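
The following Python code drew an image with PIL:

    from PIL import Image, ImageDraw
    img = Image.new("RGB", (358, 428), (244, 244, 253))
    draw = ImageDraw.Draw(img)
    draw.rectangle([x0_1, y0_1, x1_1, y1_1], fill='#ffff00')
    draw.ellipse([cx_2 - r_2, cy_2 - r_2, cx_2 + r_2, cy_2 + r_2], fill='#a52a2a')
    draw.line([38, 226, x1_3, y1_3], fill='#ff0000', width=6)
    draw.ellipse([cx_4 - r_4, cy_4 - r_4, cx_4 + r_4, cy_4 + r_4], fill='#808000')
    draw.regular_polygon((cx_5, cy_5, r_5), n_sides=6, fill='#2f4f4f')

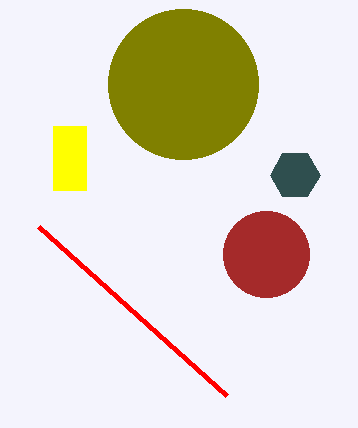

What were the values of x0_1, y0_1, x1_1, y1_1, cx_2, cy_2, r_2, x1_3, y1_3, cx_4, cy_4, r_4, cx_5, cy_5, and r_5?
x0_1 = 53
y0_1 = 126
x1_1 = 86
y1_1 = 190
cx_2 = 266
cy_2 = 254
r_2 = 43
x1_3 = 226
y1_3 = 395
cx_4 = 183
cy_4 = 84
r_4 = 75
cx_5 = 295
cy_5 = 175
r_5 = 25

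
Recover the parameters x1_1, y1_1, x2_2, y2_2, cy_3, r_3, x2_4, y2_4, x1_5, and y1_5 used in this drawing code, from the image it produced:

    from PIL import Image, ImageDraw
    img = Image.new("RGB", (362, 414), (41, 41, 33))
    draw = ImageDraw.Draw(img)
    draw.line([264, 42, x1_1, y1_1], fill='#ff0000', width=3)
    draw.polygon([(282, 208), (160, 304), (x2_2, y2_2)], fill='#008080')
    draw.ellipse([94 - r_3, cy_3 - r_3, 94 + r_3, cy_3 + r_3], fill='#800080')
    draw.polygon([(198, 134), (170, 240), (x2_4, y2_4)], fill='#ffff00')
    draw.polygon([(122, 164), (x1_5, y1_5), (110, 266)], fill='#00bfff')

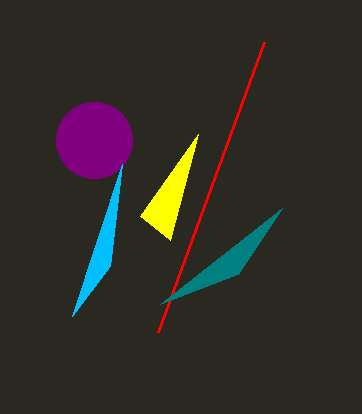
x1_1 = 158, y1_1 = 332, x2_2 = 238, y2_2 = 274, cy_3 = 140, r_3 = 38, x2_4 = 140, y2_4 = 216, x1_5 = 72, y1_5 = 316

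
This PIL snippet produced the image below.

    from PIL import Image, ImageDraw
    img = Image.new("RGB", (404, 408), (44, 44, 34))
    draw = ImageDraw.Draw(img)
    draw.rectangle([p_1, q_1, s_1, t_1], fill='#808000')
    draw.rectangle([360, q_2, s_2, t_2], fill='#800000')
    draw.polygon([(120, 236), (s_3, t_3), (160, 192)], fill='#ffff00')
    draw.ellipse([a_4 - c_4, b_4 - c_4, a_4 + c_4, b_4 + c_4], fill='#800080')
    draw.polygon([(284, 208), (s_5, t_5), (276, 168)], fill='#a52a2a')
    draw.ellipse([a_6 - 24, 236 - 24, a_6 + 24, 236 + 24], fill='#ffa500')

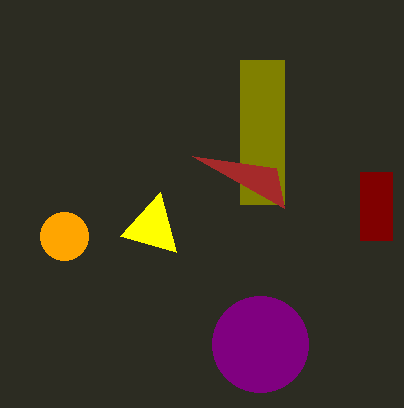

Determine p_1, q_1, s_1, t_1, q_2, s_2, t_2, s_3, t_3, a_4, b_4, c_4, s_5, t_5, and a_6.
p_1 = 240
q_1 = 60
s_1 = 284
t_1 = 204
q_2 = 172
s_2 = 392
t_2 = 240
s_3 = 176
t_3 = 252
a_4 = 260
b_4 = 344
c_4 = 48
s_5 = 192
t_5 = 156
a_6 = 64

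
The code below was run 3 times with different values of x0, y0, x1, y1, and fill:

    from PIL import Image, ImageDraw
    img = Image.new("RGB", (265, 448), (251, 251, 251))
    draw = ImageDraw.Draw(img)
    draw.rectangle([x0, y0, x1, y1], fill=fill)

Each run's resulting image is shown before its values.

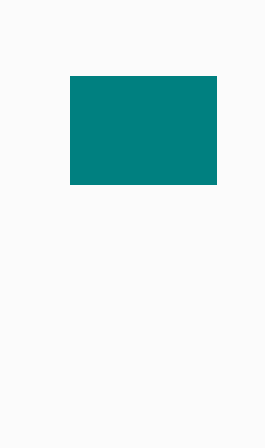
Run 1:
x0 = 70, y0 = 76, x1 = 216, y1 = 184, fill = 'teal'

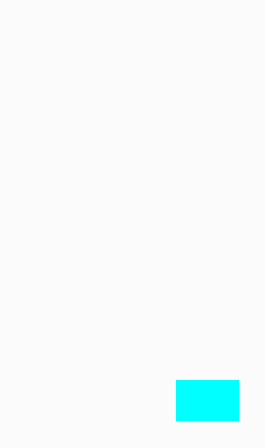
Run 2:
x0 = 176; y0 = 380; x1 = 238; y1 = 420; fill = 'cyan'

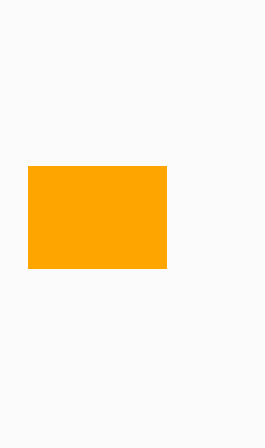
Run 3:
x0 = 28; y0 = 166; x1 = 166; y1 = 268; fill = 'orange'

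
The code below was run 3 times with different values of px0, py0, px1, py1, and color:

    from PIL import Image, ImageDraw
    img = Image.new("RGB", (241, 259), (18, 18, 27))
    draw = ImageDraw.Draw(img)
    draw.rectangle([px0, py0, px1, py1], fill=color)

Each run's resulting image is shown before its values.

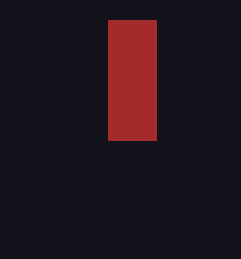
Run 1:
px0 = 108, py0 = 20, px1 = 156, py1 = 140, color = 'brown'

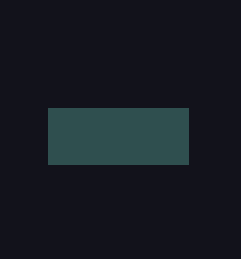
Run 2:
px0 = 48, py0 = 108, px1 = 188, py1 = 164, color = 'darkslategray'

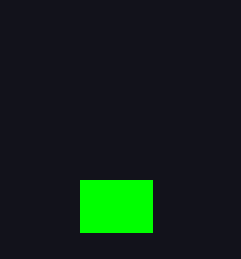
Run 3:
px0 = 80; py0 = 180; px1 = 152; py1 = 232; color = 'lime'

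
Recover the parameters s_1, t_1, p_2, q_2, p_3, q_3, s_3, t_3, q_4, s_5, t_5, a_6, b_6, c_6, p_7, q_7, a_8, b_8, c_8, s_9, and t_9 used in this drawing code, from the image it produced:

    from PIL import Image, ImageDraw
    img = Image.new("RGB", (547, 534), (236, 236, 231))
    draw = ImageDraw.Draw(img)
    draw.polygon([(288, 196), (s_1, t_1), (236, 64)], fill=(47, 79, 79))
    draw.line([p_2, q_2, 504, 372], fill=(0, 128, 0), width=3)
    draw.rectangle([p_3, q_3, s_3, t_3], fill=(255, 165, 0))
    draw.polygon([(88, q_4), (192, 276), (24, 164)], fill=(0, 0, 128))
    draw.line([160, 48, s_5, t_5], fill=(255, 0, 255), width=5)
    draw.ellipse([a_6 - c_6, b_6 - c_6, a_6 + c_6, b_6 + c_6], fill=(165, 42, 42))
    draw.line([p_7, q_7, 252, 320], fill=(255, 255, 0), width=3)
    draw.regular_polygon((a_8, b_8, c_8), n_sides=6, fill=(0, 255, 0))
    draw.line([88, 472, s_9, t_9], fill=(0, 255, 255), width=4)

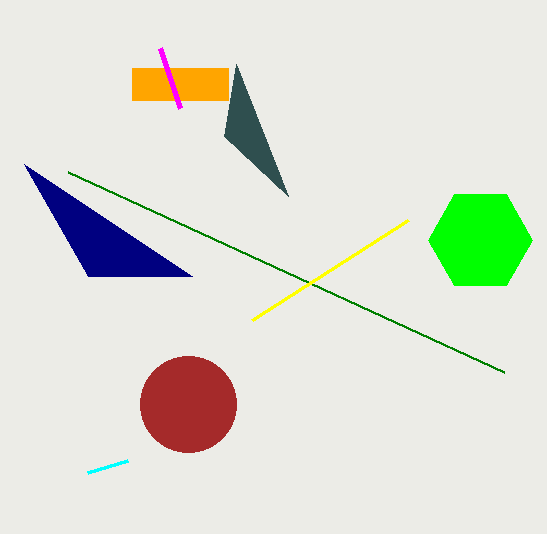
s_1 = 224
t_1 = 136
p_2 = 68
q_2 = 172
p_3 = 132
q_3 = 68
s_3 = 228
t_3 = 100
q_4 = 276
s_5 = 180
t_5 = 108
a_6 = 188
b_6 = 404
c_6 = 48
p_7 = 408
q_7 = 220
a_8 = 480
b_8 = 240
c_8 = 52
s_9 = 128
t_9 = 460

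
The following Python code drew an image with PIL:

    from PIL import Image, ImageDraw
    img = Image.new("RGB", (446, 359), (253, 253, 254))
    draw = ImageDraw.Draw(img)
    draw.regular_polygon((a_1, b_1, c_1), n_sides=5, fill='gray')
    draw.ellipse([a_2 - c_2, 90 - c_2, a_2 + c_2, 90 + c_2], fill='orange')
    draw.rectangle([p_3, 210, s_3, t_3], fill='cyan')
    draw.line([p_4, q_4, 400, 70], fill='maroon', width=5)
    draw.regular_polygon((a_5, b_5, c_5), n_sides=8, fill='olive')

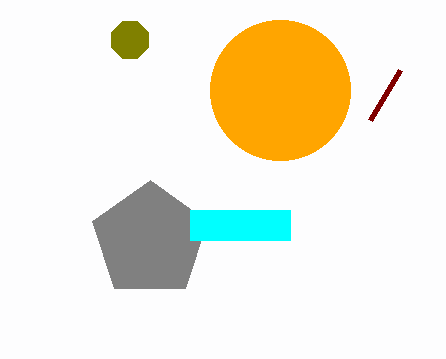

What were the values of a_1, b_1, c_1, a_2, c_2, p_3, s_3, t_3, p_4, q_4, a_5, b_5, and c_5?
a_1 = 150
b_1 = 240
c_1 = 60
a_2 = 280
c_2 = 70
p_3 = 190
s_3 = 290
t_3 = 240
p_4 = 370
q_4 = 120
a_5 = 130
b_5 = 40
c_5 = 20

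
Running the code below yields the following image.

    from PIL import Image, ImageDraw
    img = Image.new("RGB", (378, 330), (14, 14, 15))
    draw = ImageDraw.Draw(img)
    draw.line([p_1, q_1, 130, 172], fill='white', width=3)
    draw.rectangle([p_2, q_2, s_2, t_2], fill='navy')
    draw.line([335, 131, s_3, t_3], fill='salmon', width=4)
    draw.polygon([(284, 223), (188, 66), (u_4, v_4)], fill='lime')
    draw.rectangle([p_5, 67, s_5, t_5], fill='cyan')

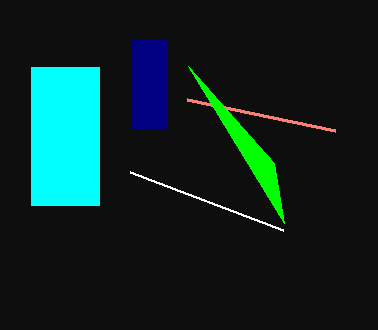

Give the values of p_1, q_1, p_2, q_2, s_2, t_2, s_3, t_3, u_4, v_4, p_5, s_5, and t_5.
p_1 = 283, q_1 = 230, p_2 = 131, q_2 = 39, s_2 = 166, t_2 = 129, s_3 = 187, t_3 = 100, u_4 = 274, v_4 = 163, p_5 = 31, s_5 = 99, t_5 = 205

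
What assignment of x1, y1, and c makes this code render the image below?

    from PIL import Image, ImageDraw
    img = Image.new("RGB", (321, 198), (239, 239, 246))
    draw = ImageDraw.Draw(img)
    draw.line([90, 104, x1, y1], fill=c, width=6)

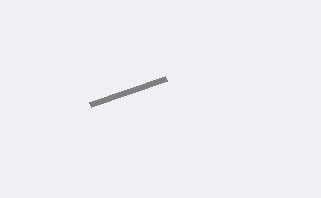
x1 = 166; y1 = 78; c = 'gray'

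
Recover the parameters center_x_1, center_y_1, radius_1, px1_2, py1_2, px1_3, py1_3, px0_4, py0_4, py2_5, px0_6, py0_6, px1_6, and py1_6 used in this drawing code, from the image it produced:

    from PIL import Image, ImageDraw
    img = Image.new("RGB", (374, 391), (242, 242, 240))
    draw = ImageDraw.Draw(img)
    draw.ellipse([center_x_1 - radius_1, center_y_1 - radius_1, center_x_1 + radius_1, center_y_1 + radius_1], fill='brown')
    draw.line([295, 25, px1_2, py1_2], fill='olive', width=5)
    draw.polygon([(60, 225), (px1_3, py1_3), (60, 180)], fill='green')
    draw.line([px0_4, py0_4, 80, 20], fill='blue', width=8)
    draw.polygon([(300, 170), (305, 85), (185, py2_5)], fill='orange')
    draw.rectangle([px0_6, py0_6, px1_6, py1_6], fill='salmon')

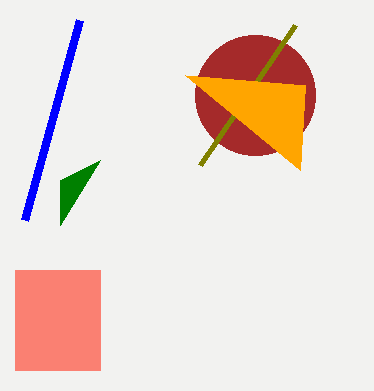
center_x_1 = 255; center_y_1 = 95; radius_1 = 60; px1_2 = 200; py1_2 = 165; px1_3 = 100; py1_3 = 160; px0_4 = 25; py0_4 = 220; py2_5 = 75; px0_6 = 15; py0_6 = 270; px1_6 = 100; py1_6 = 370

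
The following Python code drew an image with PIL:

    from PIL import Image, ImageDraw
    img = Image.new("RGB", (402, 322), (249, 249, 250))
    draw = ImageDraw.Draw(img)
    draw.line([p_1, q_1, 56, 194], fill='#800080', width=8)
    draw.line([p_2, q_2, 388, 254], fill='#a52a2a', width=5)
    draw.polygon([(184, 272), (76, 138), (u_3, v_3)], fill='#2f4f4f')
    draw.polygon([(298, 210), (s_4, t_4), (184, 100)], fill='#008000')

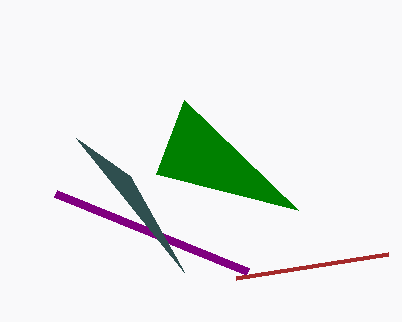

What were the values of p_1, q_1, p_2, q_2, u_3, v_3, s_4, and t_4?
p_1 = 248, q_1 = 272, p_2 = 236, q_2 = 278, u_3 = 130, v_3 = 176, s_4 = 156, t_4 = 174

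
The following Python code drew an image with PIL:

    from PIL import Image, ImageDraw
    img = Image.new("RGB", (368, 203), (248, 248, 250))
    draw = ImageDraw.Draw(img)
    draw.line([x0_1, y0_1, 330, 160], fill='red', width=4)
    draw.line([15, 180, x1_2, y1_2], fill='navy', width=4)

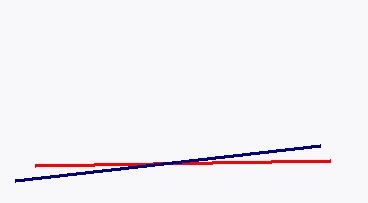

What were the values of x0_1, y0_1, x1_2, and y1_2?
x0_1 = 35, y0_1 = 165, x1_2 = 320, y1_2 = 145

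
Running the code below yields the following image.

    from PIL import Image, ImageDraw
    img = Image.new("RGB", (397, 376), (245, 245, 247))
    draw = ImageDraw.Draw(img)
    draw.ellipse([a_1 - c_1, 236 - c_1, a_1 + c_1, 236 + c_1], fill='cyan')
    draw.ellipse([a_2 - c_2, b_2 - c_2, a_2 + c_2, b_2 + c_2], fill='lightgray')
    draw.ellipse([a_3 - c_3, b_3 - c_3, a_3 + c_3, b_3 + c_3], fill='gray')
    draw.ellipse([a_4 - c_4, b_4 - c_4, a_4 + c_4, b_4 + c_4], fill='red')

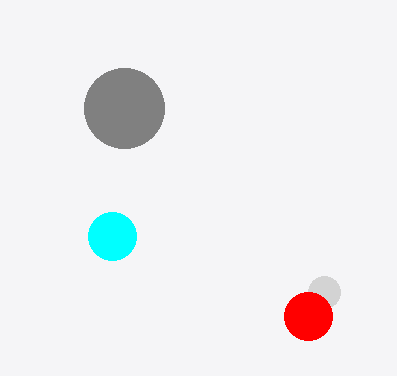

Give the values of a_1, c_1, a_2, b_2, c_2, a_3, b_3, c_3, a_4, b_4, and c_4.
a_1 = 112; c_1 = 24; a_2 = 324; b_2 = 292; c_2 = 16; a_3 = 124; b_3 = 108; c_3 = 40; a_4 = 308; b_4 = 316; c_4 = 24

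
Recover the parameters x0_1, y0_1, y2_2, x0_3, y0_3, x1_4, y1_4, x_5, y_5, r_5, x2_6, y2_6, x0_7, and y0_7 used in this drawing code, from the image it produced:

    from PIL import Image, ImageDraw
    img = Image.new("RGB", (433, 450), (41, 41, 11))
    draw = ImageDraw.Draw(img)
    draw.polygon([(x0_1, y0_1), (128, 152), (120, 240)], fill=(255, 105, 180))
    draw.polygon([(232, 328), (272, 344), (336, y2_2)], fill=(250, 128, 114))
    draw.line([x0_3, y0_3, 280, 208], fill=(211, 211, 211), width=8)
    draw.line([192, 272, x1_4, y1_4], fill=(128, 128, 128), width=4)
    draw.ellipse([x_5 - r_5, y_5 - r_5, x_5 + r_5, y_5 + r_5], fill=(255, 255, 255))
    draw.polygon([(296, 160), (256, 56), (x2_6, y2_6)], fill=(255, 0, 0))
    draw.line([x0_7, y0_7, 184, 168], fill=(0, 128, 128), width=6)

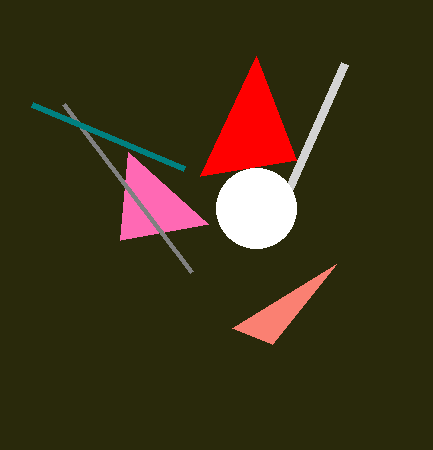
x0_1 = 208
y0_1 = 224
y2_2 = 264
x0_3 = 344
y0_3 = 64
x1_4 = 64
y1_4 = 104
x_5 = 256
y_5 = 208
r_5 = 40
x2_6 = 200
y2_6 = 176
x0_7 = 32
y0_7 = 104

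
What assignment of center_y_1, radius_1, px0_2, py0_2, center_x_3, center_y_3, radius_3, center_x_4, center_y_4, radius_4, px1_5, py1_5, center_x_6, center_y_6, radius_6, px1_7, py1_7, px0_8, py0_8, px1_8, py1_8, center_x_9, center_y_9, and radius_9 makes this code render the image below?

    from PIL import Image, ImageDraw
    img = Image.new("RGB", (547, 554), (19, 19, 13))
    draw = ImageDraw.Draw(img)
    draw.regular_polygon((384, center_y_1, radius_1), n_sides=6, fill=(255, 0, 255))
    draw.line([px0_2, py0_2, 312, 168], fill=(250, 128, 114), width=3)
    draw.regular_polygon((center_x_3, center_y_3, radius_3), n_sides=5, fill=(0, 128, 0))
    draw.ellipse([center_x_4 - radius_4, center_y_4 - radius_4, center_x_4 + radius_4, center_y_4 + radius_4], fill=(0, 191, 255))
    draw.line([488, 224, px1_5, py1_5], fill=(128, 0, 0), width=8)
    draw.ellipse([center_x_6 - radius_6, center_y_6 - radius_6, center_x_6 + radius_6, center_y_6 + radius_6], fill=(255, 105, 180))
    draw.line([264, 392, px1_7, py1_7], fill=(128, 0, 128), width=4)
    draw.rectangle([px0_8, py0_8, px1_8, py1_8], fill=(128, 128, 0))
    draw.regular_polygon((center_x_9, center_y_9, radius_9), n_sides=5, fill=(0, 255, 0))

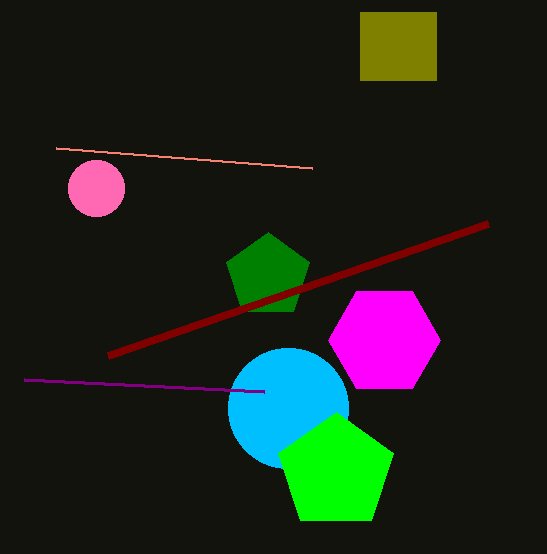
center_y_1 = 340, radius_1 = 56, px0_2 = 56, py0_2 = 148, center_x_3 = 268, center_y_3 = 276, radius_3 = 44, center_x_4 = 288, center_y_4 = 408, radius_4 = 60, px1_5 = 108, py1_5 = 356, center_x_6 = 96, center_y_6 = 188, radius_6 = 28, px1_7 = 24, py1_7 = 380, px0_8 = 360, py0_8 = 12, px1_8 = 436, py1_8 = 80, center_x_9 = 336, center_y_9 = 472, radius_9 = 60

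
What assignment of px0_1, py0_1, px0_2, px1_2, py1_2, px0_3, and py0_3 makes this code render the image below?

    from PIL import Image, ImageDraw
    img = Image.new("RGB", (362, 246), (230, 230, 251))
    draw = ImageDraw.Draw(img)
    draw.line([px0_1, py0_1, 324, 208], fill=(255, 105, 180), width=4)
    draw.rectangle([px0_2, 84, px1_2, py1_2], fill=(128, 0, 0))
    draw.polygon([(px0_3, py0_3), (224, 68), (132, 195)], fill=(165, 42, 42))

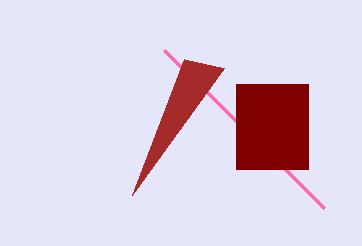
px0_1 = 164; py0_1 = 50; px0_2 = 236; px1_2 = 308; py1_2 = 169; px0_3 = 184; py0_3 = 59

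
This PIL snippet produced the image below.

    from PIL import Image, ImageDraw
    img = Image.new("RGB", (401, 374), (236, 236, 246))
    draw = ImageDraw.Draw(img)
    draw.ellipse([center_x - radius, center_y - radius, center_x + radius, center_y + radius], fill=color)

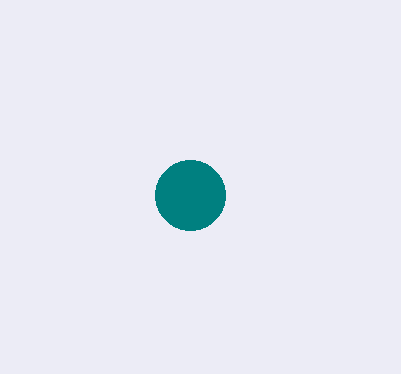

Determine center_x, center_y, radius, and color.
center_x = 190; center_y = 195; radius = 35; color = 'teal'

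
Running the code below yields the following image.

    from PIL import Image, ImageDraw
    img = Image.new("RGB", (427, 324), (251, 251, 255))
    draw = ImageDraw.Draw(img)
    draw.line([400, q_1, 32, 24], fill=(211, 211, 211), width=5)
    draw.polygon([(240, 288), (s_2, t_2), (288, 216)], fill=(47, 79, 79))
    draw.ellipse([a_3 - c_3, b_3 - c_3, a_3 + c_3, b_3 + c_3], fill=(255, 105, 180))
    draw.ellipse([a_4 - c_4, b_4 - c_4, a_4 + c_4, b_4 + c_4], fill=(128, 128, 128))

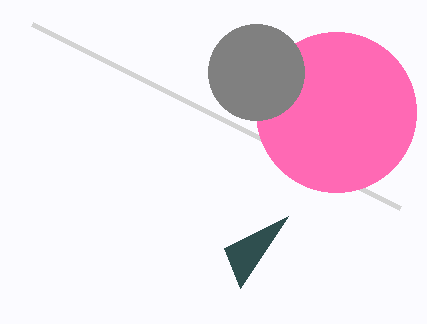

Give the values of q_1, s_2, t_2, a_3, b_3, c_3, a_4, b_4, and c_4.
q_1 = 208; s_2 = 224; t_2 = 248; a_3 = 336; b_3 = 112; c_3 = 80; a_4 = 256; b_4 = 72; c_4 = 48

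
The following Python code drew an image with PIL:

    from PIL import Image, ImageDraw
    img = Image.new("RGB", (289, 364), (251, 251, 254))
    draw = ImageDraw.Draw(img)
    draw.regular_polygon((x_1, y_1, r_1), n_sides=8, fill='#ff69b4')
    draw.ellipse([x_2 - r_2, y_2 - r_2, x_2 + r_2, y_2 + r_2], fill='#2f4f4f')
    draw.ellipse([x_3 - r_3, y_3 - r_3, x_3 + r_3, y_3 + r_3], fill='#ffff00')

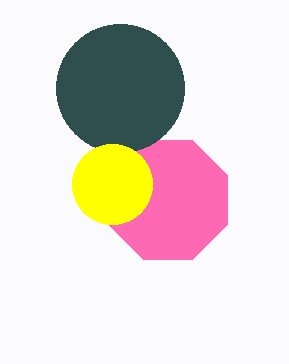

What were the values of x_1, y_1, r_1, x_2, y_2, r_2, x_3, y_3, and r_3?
x_1 = 168
y_1 = 200
r_1 = 64
x_2 = 120
y_2 = 88
r_2 = 64
x_3 = 112
y_3 = 184
r_3 = 40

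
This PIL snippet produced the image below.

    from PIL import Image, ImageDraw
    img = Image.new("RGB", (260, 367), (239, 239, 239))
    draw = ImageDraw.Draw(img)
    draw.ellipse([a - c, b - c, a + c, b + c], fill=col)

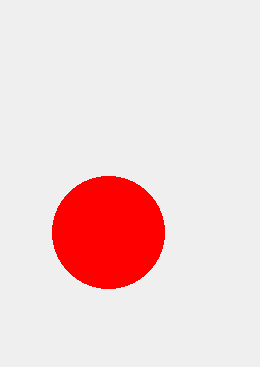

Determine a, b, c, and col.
a = 108
b = 232
c = 56
col = 'red'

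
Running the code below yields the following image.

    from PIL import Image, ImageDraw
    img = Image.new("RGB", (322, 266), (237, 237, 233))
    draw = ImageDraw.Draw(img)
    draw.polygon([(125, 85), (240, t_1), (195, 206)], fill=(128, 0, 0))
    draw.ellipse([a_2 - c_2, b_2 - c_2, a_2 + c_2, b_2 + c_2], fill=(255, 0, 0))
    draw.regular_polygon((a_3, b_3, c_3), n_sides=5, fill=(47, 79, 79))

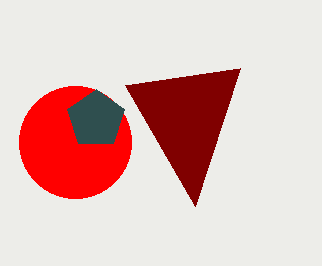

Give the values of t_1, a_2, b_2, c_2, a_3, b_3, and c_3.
t_1 = 68
a_2 = 75
b_2 = 142
c_2 = 56
a_3 = 96
b_3 = 119
c_3 = 30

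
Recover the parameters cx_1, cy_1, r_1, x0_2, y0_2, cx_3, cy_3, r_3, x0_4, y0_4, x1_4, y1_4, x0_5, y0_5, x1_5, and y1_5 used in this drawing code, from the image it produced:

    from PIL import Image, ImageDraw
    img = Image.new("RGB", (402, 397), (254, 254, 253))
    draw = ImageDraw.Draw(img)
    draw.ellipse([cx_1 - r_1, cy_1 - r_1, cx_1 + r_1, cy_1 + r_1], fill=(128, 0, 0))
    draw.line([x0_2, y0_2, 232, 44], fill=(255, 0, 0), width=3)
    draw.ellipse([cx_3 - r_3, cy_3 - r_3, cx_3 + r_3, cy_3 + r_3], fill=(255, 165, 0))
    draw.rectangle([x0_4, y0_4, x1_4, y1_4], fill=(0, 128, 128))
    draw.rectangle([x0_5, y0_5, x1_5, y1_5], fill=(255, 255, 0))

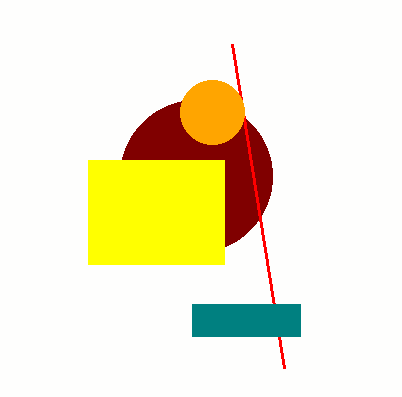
cx_1 = 196, cy_1 = 176, r_1 = 76, x0_2 = 284, y0_2 = 368, cx_3 = 212, cy_3 = 112, r_3 = 32, x0_4 = 192, y0_4 = 304, x1_4 = 300, y1_4 = 336, x0_5 = 88, y0_5 = 160, x1_5 = 224, y1_5 = 264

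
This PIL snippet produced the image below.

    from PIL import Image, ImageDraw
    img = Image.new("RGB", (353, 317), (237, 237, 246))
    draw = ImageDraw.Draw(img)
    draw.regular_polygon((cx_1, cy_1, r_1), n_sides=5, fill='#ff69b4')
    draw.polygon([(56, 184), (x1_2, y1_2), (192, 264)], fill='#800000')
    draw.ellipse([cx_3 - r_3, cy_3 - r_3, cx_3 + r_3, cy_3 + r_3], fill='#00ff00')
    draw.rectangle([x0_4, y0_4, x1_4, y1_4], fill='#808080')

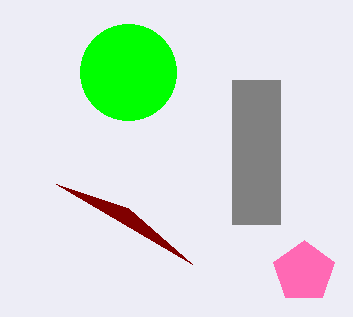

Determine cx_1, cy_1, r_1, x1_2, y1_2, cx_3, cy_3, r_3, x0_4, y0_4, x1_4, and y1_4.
cx_1 = 304, cy_1 = 272, r_1 = 32, x1_2 = 128, y1_2 = 208, cx_3 = 128, cy_3 = 72, r_3 = 48, x0_4 = 232, y0_4 = 80, x1_4 = 280, y1_4 = 224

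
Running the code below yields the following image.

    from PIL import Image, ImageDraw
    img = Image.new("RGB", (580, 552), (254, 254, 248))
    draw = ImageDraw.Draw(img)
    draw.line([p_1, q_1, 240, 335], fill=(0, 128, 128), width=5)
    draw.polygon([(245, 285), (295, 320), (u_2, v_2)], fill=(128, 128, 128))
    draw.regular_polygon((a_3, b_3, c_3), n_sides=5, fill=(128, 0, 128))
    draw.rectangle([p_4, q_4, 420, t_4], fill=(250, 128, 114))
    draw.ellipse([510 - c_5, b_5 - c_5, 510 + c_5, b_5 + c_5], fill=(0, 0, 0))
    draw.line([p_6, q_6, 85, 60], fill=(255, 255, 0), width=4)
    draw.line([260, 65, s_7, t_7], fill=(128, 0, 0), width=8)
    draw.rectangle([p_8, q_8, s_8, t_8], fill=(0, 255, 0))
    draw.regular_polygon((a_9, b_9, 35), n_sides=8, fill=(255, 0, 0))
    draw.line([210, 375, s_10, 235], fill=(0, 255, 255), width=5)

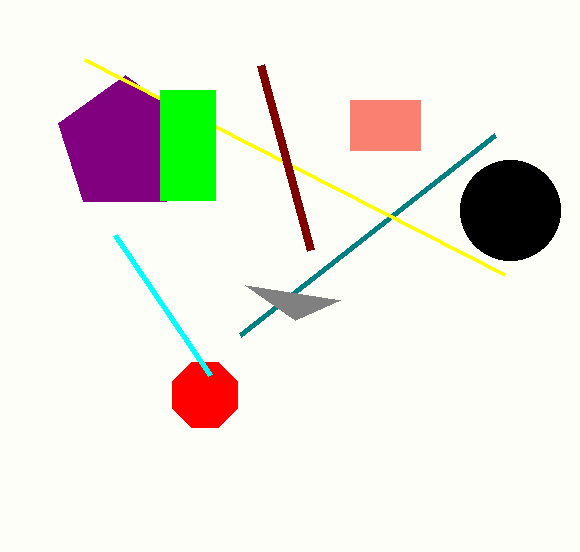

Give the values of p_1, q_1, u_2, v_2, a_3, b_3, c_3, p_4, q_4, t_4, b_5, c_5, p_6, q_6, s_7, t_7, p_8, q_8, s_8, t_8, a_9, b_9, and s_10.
p_1 = 495; q_1 = 135; u_2 = 340; v_2 = 300; a_3 = 125; b_3 = 145; c_3 = 70; p_4 = 350; q_4 = 100; t_4 = 150; b_5 = 210; c_5 = 50; p_6 = 505; q_6 = 275; s_7 = 310; t_7 = 250; p_8 = 160; q_8 = 90; s_8 = 215; t_8 = 200; a_9 = 205; b_9 = 395; s_10 = 115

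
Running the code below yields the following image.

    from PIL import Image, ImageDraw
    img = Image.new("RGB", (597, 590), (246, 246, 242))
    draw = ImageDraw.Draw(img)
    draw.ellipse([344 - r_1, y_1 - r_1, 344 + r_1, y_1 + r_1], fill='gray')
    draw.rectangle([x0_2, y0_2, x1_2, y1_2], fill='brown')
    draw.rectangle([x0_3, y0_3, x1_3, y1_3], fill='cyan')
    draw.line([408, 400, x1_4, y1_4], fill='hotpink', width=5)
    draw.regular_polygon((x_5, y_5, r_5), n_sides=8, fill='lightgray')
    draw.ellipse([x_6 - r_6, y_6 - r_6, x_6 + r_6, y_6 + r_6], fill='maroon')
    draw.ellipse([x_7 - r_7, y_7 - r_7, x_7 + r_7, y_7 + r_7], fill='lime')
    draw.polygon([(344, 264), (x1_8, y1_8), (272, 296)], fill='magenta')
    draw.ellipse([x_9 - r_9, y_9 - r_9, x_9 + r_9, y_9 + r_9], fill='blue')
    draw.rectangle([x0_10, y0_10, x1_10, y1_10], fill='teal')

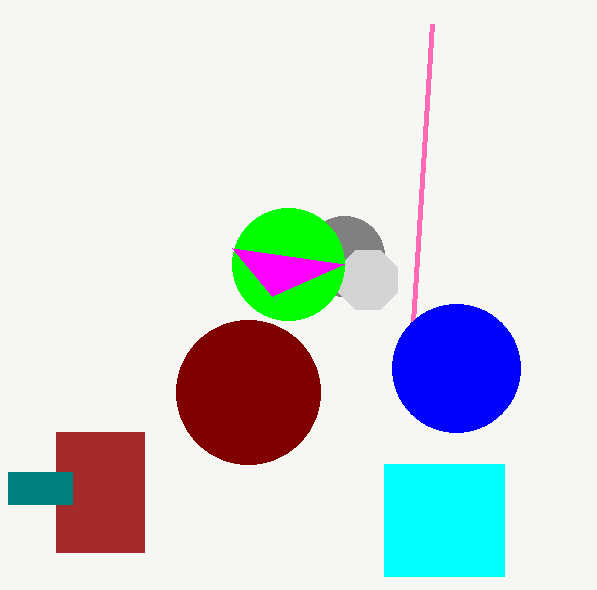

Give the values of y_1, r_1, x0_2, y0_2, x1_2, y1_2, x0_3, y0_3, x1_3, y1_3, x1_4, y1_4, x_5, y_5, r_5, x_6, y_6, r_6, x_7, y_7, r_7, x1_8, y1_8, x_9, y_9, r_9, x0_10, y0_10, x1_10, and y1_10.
y_1 = 256
r_1 = 40
x0_2 = 56
y0_2 = 432
x1_2 = 144
y1_2 = 552
x0_3 = 384
y0_3 = 464
x1_3 = 504
y1_3 = 576
x1_4 = 432
y1_4 = 24
x_5 = 368
y_5 = 280
r_5 = 32
x_6 = 248
y_6 = 392
r_6 = 72
x_7 = 288
y_7 = 264
r_7 = 56
x1_8 = 232
y1_8 = 248
x_9 = 456
y_9 = 368
r_9 = 64
x0_10 = 8
y0_10 = 472
x1_10 = 72
y1_10 = 504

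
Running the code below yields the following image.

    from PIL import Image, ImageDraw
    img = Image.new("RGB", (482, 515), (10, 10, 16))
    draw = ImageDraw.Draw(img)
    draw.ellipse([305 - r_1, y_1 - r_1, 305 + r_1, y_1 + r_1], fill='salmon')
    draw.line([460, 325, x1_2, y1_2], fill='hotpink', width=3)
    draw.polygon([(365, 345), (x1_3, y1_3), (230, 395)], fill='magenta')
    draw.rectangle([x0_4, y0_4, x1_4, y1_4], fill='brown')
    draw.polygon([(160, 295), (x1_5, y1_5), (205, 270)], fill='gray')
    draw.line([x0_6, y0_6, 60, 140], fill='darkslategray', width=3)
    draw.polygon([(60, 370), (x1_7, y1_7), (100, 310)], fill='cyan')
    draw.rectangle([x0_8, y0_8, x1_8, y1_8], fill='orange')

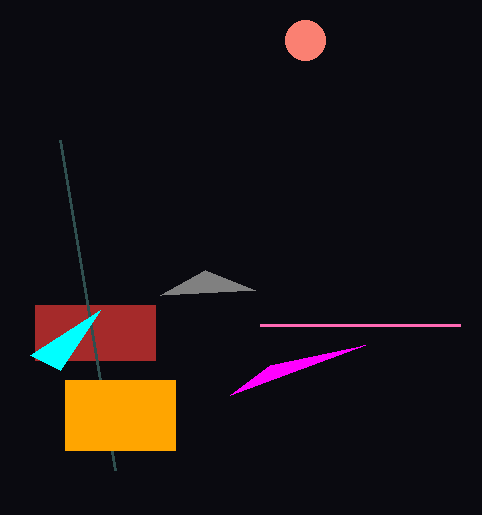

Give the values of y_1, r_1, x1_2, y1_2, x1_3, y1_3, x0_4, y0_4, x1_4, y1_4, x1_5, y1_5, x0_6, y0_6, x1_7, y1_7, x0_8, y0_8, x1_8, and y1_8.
y_1 = 40
r_1 = 20
x1_2 = 260
y1_2 = 325
x1_3 = 270
y1_3 = 365
x0_4 = 35
y0_4 = 305
x1_4 = 155
y1_4 = 360
x1_5 = 255
y1_5 = 290
x0_6 = 115
y0_6 = 470
x1_7 = 30
y1_7 = 355
x0_8 = 65
y0_8 = 380
x1_8 = 175
y1_8 = 450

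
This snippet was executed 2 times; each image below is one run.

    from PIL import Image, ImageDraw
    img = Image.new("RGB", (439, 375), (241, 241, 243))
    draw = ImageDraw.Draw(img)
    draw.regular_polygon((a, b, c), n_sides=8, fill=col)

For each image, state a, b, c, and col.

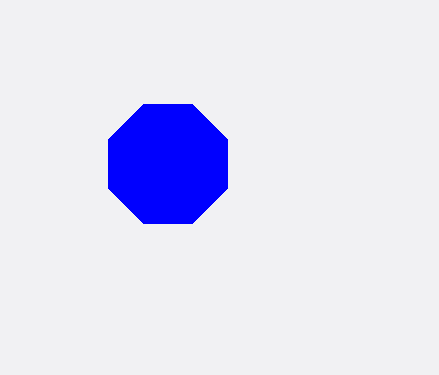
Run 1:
a = 168, b = 164, c = 64, col = 'blue'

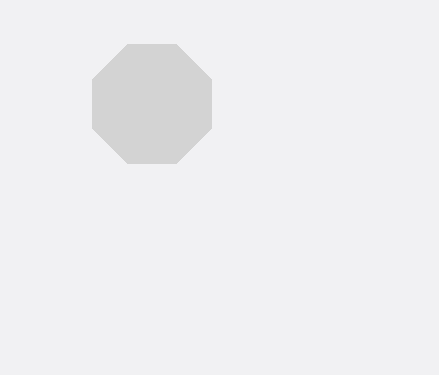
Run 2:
a = 152
b = 104
c = 64
col = 'lightgray'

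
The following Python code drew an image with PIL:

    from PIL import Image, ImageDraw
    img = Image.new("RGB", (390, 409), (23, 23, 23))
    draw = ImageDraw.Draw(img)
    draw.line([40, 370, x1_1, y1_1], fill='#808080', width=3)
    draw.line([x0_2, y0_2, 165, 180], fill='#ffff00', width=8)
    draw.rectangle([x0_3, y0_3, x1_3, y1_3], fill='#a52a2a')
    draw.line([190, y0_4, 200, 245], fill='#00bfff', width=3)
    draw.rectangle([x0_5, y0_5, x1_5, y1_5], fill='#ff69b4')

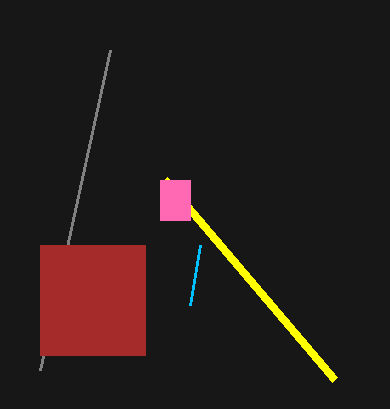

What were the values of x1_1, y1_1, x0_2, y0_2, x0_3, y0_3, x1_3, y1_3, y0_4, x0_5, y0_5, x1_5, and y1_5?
x1_1 = 110; y1_1 = 50; x0_2 = 335; y0_2 = 380; x0_3 = 40; y0_3 = 245; x1_3 = 145; y1_3 = 355; y0_4 = 305; x0_5 = 160; y0_5 = 180; x1_5 = 190; y1_5 = 220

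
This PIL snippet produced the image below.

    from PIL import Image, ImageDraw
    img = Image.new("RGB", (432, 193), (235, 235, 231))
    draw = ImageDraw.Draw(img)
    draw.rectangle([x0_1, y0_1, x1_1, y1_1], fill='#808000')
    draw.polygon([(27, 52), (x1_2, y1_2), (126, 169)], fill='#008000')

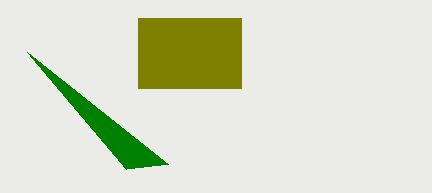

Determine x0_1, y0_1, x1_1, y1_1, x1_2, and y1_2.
x0_1 = 138
y0_1 = 18
x1_1 = 241
y1_1 = 88
x1_2 = 168
y1_2 = 164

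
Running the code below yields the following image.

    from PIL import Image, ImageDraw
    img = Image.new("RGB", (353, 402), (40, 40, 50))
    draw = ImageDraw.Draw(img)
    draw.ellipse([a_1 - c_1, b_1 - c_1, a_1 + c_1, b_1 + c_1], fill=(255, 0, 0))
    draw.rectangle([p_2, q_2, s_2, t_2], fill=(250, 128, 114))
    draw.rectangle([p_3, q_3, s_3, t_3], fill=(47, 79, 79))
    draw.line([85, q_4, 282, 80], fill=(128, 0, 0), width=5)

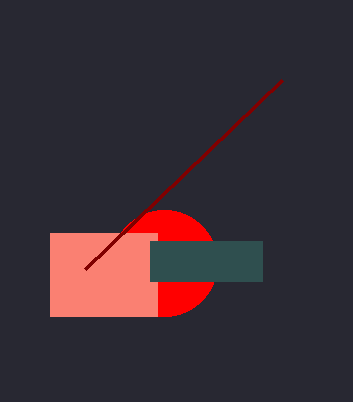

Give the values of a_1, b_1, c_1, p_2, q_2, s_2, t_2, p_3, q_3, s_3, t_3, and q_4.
a_1 = 164, b_1 = 263, c_1 = 53, p_2 = 50, q_2 = 233, s_2 = 157, t_2 = 316, p_3 = 150, q_3 = 241, s_3 = 262, t_3 = 281, q_4 = 269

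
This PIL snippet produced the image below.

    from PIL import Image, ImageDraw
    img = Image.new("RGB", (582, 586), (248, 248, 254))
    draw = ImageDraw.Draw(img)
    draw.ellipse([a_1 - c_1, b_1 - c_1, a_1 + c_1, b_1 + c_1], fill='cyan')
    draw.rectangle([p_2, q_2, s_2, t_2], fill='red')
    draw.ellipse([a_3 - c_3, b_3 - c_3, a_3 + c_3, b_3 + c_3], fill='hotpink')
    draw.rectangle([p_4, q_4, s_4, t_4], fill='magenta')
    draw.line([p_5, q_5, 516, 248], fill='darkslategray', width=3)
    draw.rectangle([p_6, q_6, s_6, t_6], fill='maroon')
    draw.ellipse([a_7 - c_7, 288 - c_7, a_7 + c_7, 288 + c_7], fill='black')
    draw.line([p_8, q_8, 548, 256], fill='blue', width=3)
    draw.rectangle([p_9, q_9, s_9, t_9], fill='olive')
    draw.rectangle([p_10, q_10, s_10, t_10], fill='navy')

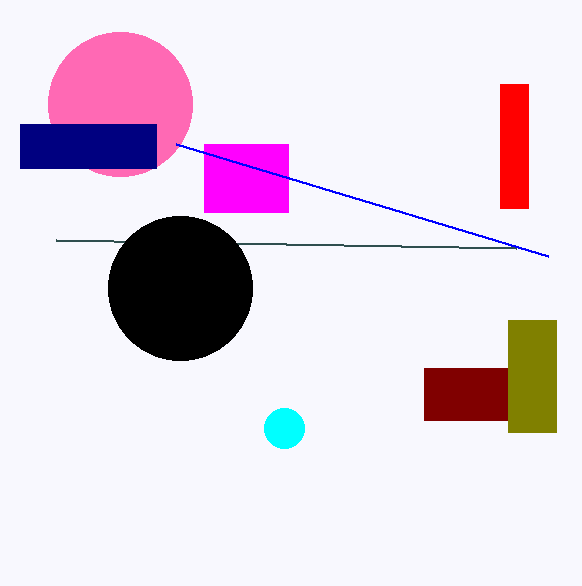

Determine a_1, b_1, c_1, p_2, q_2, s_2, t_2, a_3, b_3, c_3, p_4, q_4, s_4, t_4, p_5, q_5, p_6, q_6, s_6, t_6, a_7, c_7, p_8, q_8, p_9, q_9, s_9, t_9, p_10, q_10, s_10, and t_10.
a_1 = 284; b_1 = 428; c_1 = 20; p_2 = 500; q_2 = 84; s_2 = 528; t_2 = 208; a_3 = 120; b_3 = 104; c_3 = 72; p_4 = 204; q_4 = 144; s_4 = 288; t_4 = 212; p_5 = 56; q_5 = 240; p_6 = 424; q_6 = 368; s_6 = 508; t_6 = 420; a_7 = 180; c_7 = 72; p_8 = 176; q_8 = 144; p_9 = 508; q_9 = 320; s_9 = 556; t_9 = 432; p_10 = 20; q_10 = 124; s_10 = 156; t_10 = 168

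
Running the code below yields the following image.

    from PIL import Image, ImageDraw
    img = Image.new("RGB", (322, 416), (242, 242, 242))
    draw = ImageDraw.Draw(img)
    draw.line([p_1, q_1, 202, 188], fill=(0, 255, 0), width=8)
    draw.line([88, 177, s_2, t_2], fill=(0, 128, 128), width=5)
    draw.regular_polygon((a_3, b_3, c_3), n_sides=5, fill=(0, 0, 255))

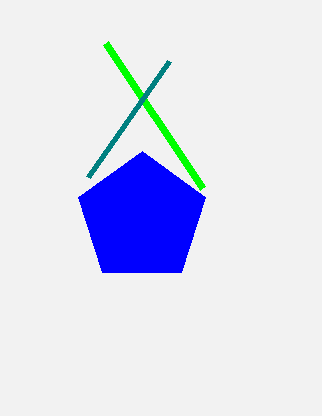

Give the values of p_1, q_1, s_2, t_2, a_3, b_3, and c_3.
p_1 = 105, q_1 = 43, s_2 = 169, t_2 = 61, a_3 = 142, b_3 = 218, c_3 = 67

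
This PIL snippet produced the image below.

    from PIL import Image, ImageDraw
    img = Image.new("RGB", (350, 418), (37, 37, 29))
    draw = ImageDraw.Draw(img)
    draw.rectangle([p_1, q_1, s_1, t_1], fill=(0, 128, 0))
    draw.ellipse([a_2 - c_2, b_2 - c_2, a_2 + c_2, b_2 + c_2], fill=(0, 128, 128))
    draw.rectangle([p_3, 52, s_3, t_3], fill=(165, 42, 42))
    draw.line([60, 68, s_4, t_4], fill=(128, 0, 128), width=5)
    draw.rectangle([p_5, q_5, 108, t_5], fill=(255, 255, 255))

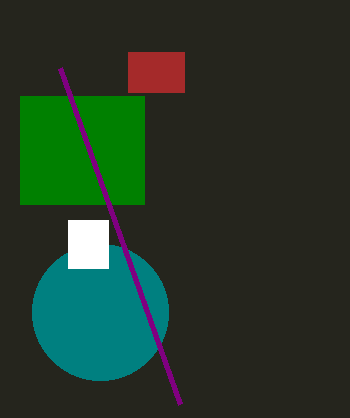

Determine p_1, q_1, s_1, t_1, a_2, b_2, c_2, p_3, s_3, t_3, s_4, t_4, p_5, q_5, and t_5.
p_1 = 20; q_1 = 96; s_1 = 144; t_1 = 204; a_2 = 100; b_2 = 312; c_2 = 68; p_3 = 128; s_3 = 184; t_3 = 92; s_4 = 180; t_4 = 404; p_5 = 68; q_5 = 220; t_5 = 268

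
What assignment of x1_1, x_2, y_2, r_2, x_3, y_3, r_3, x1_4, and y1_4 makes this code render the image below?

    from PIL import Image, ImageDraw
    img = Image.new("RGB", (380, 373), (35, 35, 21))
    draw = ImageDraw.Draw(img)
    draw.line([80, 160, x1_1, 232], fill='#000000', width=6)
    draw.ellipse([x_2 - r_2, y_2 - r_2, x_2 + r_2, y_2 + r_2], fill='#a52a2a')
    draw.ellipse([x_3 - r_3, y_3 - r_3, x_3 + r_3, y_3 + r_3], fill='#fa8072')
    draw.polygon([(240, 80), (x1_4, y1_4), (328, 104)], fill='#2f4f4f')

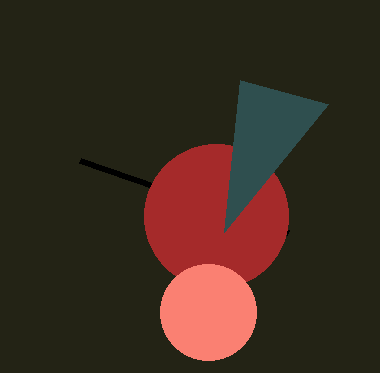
x1_1 = 288; x_2 = 216; y_2 = 216; r_2 = 72; x_3 = 208; y_3 = 312; r_3 = 48; x1_4 = 224; y1_4 = 232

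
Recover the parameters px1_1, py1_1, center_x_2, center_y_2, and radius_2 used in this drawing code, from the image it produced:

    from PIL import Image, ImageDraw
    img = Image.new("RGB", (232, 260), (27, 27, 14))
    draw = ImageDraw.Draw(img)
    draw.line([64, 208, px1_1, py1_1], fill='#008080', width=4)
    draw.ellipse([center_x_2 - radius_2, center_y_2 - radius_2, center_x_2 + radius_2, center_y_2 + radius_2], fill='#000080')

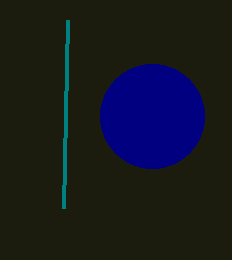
px1_1 = 68, py1_1 = 20, center_x_2 = 152, center_y_2 = 116, radius_2 = 52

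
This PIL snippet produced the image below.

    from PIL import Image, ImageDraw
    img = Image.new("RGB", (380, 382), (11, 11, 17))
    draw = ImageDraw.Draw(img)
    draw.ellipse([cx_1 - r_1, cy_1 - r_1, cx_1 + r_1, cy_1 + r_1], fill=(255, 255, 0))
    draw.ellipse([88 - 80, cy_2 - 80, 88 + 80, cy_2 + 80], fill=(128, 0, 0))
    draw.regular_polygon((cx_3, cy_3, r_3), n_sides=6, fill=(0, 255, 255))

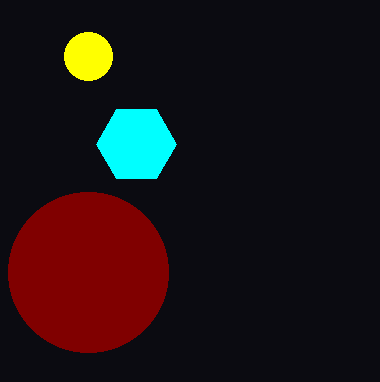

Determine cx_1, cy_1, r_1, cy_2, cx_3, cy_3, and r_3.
cx_1 = 88, cy_1 = 56, r_1 = 24, cy_2 = 272, cx_3 = 136, cy_3 = 144, r_3 = 40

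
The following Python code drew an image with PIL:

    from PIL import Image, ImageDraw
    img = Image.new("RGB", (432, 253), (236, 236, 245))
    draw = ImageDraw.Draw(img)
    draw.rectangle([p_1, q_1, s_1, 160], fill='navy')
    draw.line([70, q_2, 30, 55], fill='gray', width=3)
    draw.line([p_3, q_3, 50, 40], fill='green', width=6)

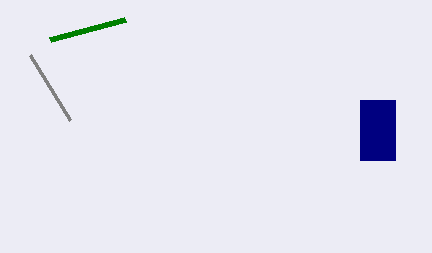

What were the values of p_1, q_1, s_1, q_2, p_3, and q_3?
p_1 = 360
q_1 = 100
s_1 = 395
q_2 = 120
p_3 = 125
q_3 = 20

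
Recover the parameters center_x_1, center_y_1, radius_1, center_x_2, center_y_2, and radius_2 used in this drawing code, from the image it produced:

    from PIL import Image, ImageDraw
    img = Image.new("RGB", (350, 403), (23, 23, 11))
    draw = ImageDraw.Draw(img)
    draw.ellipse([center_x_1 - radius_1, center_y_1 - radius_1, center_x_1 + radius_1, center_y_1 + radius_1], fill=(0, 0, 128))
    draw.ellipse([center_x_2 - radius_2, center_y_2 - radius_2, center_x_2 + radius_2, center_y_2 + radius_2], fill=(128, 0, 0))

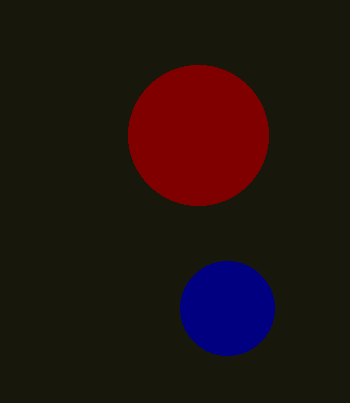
center_x_1 = 227
center_y_1 = 308
radius_1 = 47
center_x_2 = 198
center_y_2 = 135
radius_2 = 70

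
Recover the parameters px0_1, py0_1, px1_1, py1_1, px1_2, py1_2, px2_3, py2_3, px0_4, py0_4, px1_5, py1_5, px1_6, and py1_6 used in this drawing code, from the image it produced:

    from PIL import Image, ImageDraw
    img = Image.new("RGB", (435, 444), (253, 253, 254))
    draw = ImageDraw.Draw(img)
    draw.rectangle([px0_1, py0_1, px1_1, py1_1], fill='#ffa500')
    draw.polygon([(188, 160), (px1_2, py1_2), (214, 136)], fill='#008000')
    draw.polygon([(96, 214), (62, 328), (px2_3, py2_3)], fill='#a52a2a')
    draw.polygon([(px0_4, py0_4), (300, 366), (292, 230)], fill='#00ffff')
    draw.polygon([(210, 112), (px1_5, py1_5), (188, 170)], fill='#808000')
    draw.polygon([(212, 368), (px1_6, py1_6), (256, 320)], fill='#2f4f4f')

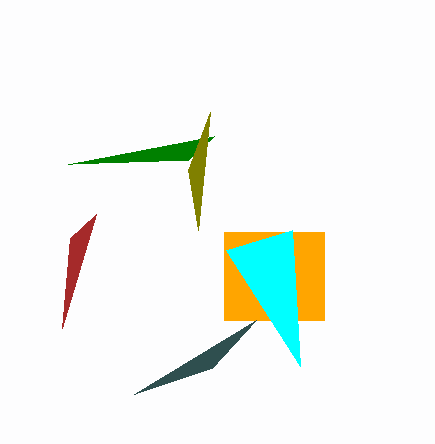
px0_1 = 224; py0_1 = 232; px1_1 = 324; py1_1 = 320; px1_2 = 68; py1_2 = 164; px2_3 = 70; py2_3 = 238; px0_4 = 226; py0_4 = 250; px1_5 = 198; py1_5 = 230; px1_6 = 134; py1_6 = 394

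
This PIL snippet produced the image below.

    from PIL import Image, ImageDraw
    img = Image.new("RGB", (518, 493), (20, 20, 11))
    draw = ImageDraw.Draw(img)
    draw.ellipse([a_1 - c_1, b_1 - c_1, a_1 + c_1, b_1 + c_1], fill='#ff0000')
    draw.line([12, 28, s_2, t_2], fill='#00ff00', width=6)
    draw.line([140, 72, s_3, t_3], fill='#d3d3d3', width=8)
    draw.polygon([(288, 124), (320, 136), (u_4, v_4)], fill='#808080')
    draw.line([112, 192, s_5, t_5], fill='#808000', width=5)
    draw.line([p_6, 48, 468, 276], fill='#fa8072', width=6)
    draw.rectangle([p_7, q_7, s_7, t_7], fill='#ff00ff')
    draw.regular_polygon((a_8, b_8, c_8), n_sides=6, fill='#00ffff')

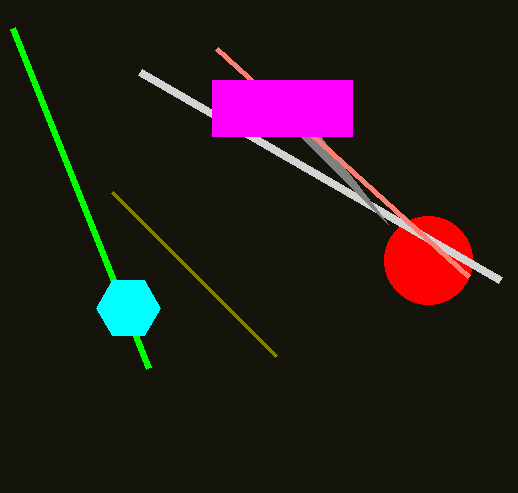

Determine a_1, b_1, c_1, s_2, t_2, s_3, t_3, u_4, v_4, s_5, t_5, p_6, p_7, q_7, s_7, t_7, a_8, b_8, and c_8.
a_1 = 428
b_1 = 260
c_1 = 44
s_2 = 148
t_2 = 368
s_3 = 500
t_3 = 280
u_4 = 388
v_4 = 224
s_5 = 276
t_5 = 356
p_6 = 216
p_7 = 212
q_7 = 80
s_7 = 352
t_7 = 136
a_8 = 128
b_8 = 308
c_8 = 32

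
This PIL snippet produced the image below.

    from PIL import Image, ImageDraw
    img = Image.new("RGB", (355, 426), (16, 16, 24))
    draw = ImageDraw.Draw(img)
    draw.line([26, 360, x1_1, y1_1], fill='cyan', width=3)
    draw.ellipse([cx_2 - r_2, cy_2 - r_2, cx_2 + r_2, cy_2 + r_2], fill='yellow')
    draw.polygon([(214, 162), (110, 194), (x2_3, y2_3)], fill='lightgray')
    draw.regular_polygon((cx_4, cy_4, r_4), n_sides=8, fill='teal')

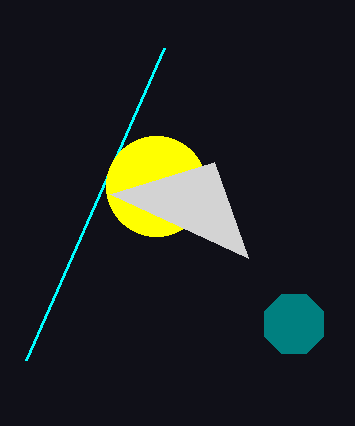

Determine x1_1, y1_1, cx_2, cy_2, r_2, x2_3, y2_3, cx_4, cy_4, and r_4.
x1_1 = 164
y1_1 = 48
cx_2 = 156
cy_2 = 186
r_2 = 50
x2_3 = 248
y2_3 = 258
cx_4 = 294
cy_4 = 324
r_4 = 32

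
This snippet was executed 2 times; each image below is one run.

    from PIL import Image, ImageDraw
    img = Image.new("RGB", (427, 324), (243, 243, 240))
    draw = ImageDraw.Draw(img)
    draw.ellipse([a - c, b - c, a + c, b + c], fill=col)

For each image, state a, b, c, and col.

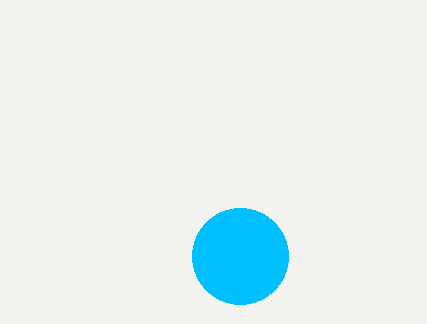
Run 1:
a = 240
b = 256
c = 48
col = 'deepskyblue'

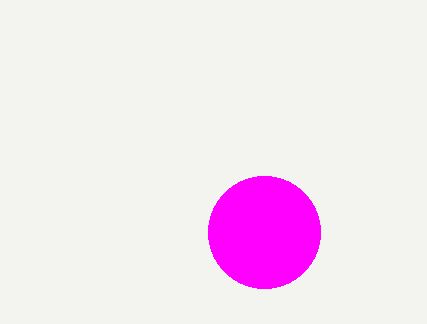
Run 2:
a = 264
b = 232
c = 56
col = 'magenta'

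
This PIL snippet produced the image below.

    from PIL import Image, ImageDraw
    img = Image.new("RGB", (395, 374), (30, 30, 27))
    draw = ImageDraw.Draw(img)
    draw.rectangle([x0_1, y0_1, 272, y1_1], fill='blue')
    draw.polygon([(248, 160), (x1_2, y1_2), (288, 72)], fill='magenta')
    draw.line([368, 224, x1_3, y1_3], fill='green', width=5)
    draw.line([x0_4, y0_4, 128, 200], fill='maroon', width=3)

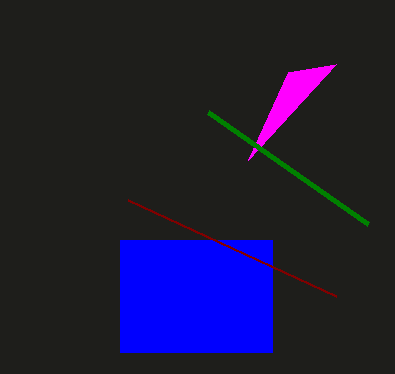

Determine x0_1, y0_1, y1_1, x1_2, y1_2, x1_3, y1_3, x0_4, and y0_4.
x0_1 = 120, y0_1 = 240, y1_1 = 352, x1_2 = 336, y1_2 = 64, x1_3 = 208, y1_3 = 112, x0_4 = 336, y0_4 = 296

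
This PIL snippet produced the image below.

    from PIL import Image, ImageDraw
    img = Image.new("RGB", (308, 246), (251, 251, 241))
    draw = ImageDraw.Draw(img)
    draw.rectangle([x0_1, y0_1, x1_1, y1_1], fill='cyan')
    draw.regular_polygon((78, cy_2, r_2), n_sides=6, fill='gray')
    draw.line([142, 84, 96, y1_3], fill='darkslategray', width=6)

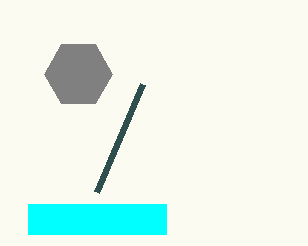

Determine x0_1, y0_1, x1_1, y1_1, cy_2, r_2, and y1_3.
x0_1 = 28
y0_1 = 204
x1_1 = 166
y1_1 = 234
cy_2 = 74
r_2 = 34
y1_3 = 192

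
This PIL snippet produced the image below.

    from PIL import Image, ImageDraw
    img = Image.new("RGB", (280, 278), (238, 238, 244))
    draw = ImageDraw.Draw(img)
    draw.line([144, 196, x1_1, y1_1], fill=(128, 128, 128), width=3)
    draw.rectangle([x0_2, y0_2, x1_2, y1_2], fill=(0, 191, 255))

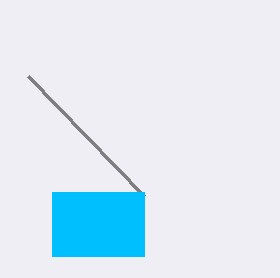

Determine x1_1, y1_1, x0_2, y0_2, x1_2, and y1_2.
x1_1 = 28; y1_1 = 76; x0_2 = 52; y0_2 = 192; x1_2 = 144; y1_2 = 256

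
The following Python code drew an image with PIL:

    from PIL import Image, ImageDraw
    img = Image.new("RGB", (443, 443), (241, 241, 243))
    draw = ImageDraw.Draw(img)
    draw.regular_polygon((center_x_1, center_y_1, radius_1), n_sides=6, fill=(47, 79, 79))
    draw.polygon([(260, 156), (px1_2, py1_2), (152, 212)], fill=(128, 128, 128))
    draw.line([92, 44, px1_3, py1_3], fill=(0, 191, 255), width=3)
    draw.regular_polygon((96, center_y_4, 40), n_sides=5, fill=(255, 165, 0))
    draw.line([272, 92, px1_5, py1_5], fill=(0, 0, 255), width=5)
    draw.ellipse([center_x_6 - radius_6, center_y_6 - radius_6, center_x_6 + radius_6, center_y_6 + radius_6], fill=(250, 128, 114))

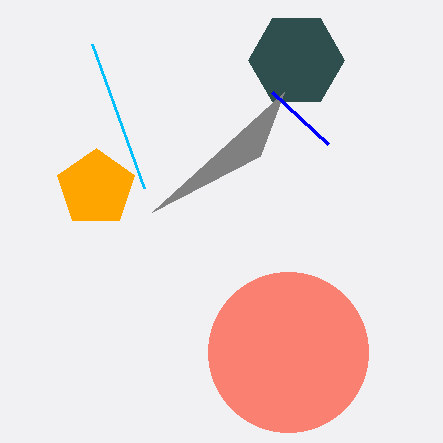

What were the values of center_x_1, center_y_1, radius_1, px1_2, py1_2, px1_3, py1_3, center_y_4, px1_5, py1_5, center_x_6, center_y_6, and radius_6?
center_x_1 = 296, center_y_1 = 60, radius_1 = 48, px1_2 = 284, py1_2 = 92, px1_3 = 144, py1_3 = 188, center_y_4 = 188, px1_5 = 328, py1_5 = 144, center_x_6 = 288, center_y_6 = 352, radius_6 = 80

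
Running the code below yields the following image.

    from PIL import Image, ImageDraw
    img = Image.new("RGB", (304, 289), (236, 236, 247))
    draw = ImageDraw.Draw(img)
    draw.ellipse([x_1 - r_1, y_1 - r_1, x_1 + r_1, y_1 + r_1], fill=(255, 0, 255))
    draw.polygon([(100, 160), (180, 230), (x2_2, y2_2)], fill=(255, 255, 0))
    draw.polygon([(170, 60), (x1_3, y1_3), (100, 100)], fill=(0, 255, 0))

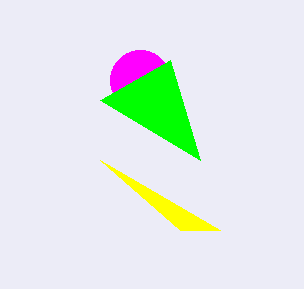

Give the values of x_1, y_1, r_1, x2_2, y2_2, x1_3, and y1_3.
x_1 = 140
y_1 = 80
r_1 = 30
x2_2 = 220
y2_2 = 230
x1_3 = 200
y1_3 = 160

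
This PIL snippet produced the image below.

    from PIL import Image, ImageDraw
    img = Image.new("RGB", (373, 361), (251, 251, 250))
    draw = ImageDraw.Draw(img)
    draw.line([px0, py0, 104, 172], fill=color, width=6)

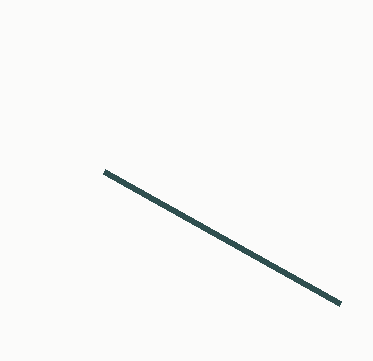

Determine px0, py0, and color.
px0 = 340
py0 = 304
color = 'darkslategray'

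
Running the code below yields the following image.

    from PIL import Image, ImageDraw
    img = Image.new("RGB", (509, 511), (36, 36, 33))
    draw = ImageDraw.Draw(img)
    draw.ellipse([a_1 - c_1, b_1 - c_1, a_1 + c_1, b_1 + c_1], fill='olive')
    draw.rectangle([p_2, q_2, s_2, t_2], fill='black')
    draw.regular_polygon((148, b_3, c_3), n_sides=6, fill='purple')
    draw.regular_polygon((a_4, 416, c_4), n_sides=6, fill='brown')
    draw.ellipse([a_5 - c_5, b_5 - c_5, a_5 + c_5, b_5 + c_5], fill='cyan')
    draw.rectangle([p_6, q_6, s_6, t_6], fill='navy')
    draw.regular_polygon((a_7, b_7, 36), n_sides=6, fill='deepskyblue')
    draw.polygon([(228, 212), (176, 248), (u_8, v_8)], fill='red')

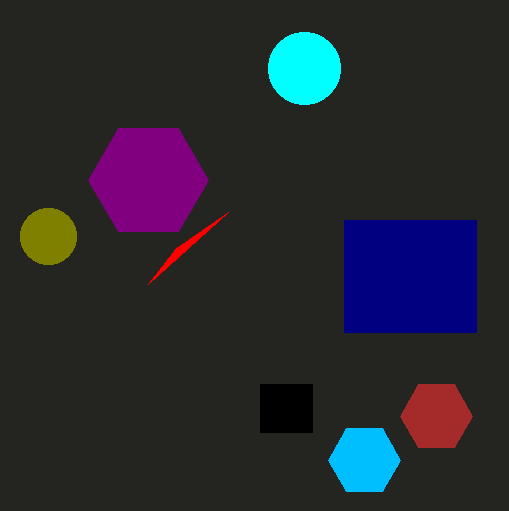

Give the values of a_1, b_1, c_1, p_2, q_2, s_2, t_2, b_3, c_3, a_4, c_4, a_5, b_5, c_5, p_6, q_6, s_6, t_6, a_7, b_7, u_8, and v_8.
a_1 = 48; b_1 = 236; c_1 = 28; p_2 = 260; q_2 = 384; s_2 = 312; t_2 = 432; b_3 = 180; c_3 = 60; a_4 = 436; c_4 = 36; a_5 = 304; b_5 = 68; c_5 = 36; p_6 = 344; q_6 = 220; s_6 = 476; t_6 = 332; a_7 = 364; b_7 = 460; u_8 = 148; v_8 = 284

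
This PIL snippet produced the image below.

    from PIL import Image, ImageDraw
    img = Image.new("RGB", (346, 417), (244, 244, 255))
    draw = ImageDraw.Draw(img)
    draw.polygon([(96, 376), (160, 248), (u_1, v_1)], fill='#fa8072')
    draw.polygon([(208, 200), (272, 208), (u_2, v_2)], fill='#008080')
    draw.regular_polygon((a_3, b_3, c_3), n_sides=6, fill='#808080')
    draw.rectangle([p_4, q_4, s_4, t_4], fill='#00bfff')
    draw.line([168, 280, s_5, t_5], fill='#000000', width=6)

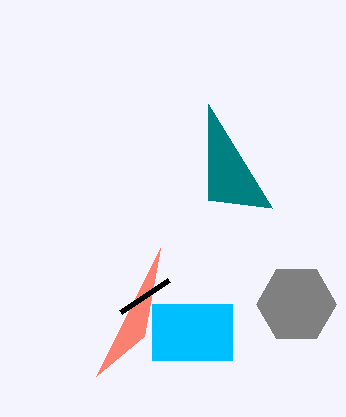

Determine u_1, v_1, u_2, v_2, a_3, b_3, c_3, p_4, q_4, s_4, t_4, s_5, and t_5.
u_1 = 144, v_1 = 336, u_2 = 208, v_2 = 104, a_3 = 296, b_3 = 304, c_3 = 40, p_4 = 152, q_4 = 304, s_4 = 232, t_4 = 360, s_5 = 120, t_5 = 312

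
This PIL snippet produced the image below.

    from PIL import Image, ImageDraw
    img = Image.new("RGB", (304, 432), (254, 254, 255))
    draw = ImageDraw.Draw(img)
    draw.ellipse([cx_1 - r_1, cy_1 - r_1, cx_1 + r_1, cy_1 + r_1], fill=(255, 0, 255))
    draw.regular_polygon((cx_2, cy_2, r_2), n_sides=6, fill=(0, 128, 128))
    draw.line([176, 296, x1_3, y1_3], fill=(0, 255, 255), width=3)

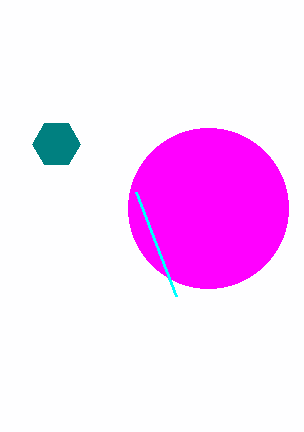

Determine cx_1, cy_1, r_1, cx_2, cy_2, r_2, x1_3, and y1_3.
cx_1 = 208, cy_1 = 208, r_1 = 80, cx_2 = 56, cy_2 = 144, r_2 = 24, x1_3 = 136, y1_3 = 192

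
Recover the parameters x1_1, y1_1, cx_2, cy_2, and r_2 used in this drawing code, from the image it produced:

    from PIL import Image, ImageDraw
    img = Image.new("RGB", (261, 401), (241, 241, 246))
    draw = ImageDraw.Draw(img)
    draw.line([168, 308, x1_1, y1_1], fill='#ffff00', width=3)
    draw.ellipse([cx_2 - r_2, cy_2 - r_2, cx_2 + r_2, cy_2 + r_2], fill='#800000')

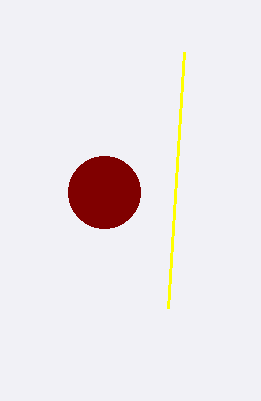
x1_1 = 184; y1_1 = 52; cx_2 = 104; cy_2 = 192; r_2 = 36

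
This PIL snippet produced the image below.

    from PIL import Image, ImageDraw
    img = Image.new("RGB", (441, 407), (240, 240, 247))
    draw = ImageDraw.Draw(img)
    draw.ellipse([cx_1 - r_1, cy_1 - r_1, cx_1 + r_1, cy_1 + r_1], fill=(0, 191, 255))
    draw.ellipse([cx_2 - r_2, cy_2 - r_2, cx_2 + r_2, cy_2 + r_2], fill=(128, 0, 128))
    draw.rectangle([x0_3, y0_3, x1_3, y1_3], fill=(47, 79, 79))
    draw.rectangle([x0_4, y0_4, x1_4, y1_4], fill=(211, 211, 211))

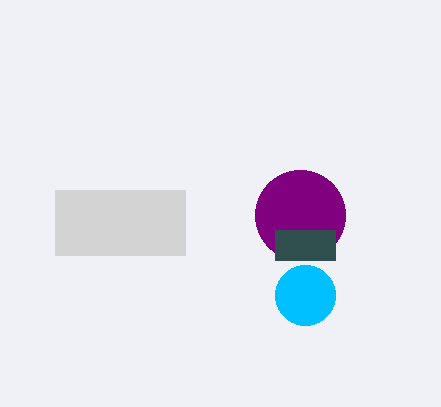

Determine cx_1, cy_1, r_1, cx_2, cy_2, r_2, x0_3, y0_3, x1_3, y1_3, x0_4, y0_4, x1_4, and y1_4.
cx_1 = 305; cy_1 = 295; r_1 = 30; cx_2 = 300; cy_2 = 215; r_2 = 45; x0_3 = 275; y0_3 = 230; x1_3 = 335; y1_3 = 260; x0_4 = 55; y0_4 = 190; x1_4 = 185; y1_4 = 255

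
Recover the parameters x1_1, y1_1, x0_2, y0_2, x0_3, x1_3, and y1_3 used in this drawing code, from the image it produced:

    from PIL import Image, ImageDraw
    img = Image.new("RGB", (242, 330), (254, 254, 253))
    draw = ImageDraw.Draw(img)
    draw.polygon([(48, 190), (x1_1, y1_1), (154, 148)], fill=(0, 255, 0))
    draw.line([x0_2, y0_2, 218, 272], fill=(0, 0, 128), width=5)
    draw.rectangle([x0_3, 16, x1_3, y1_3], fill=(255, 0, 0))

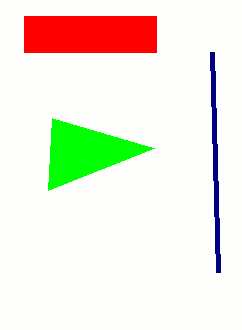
x1_1 = 52, y1_1 = 118, x0_2 = 212, y0_2 = 52, x0_3 = 24, x1_3 = 156, y1_3 = 52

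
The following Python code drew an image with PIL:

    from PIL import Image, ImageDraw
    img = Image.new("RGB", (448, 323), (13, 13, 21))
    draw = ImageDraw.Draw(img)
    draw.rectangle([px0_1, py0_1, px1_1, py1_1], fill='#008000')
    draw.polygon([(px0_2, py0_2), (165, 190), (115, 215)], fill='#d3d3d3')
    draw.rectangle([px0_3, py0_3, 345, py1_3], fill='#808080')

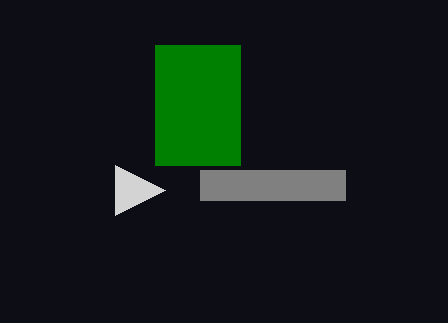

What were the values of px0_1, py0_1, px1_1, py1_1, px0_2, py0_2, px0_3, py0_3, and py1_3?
px0_1 = 155, py0_1 = 45, px1_1 = 240, py1_1 = 165, px0_2 = 115, py0_2 = 165, px0_3 = 200, py0_3 = 170, py1_3 = 200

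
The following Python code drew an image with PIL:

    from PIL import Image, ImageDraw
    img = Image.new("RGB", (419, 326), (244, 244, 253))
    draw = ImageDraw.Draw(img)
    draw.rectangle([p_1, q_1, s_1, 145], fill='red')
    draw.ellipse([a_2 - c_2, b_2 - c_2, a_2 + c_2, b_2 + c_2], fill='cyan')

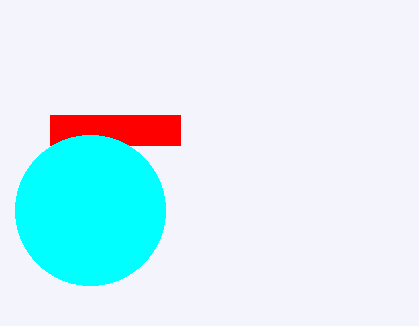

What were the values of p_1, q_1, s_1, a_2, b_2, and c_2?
p_1 = 50, q_1 = 115, s_1 = 180, a_2 = 90, b_2 = 210, c_2 = 75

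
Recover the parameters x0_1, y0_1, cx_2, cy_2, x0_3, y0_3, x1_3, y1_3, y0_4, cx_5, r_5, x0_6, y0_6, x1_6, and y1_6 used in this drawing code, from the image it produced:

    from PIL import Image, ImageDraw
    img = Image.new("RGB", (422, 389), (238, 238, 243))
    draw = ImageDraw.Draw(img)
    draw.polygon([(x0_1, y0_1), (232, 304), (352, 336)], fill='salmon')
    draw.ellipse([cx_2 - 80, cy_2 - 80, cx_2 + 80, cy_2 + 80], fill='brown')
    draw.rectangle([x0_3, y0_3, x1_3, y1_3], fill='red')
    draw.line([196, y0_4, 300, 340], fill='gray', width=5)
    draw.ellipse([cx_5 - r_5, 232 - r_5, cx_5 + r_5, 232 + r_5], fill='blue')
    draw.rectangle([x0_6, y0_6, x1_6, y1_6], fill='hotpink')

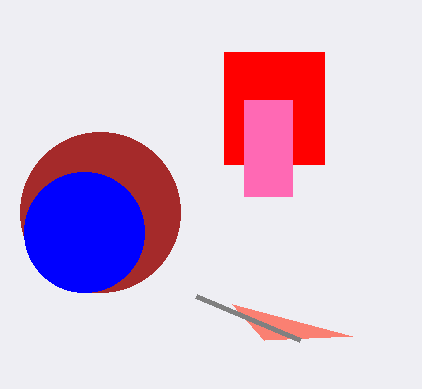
x0_1 = 264
y0_1 = 340
cx_2 = 100
cy_2 = 212
x0_3 = 224
y0_3 = 52
x1_3 = 324
y1_3 = 164
y0_4 = 296
cx_5 = 84
r_5 = 60
x0_6 = 244
y0_6 = 100
x1_6 = 292
y1_6 = 196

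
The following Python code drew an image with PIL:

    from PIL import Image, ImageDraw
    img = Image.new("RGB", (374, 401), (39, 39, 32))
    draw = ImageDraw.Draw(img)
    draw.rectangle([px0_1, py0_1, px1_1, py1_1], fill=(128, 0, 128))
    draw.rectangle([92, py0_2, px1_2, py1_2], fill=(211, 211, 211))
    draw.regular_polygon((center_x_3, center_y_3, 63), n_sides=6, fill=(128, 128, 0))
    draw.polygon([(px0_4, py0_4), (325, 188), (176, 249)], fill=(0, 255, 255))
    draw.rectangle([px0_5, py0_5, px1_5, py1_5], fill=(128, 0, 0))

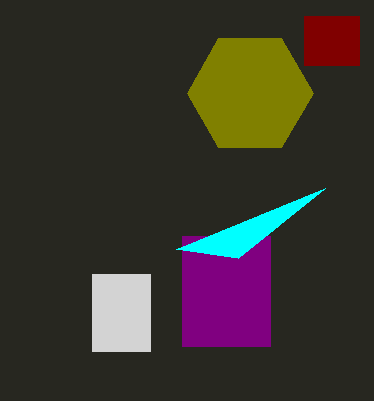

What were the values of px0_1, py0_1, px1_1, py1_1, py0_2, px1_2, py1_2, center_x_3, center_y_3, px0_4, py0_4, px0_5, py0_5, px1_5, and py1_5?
px0_1 = 182
py0_1 = 236
px1_1 = 270
py1_1 = 346
py0_2 = 274
px1_2 = 150
py1_2 = 351
center_x_3 = 250
center_y_3 = 93
px0_4 = 238
py0_4 = 258
px0_5 = 304
py0_5 = 16
px1_5 = 359
py1_5 = 65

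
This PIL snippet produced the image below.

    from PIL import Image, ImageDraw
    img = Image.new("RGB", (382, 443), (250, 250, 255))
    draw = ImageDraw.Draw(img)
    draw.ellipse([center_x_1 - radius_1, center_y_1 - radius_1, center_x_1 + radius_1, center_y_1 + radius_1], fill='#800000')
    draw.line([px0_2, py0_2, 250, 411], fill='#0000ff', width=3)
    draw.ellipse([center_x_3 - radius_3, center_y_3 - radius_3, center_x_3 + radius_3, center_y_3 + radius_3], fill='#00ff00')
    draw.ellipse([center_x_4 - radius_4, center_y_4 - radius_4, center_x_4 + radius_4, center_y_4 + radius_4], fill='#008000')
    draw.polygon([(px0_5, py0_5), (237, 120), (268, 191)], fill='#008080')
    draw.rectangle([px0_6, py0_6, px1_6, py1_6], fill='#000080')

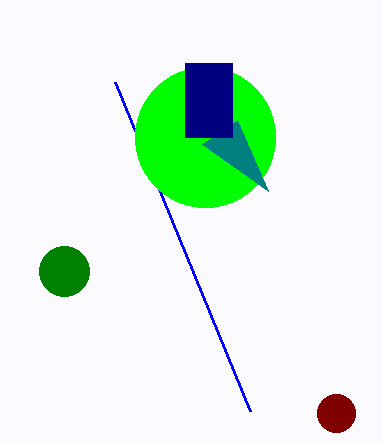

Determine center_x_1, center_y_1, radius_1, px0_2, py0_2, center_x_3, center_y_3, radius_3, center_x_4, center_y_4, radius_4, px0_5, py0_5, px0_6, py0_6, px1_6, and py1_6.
center_x_1 = 336
center_y_1 = 413
radius_1 = 19
px0_2 = 115
py0_2 = 82
center_x_3 = 205
center_y_3 = 137
radius_3 = 70
center_x_4 = 64
center_y_4 = 271
radius_4 = 25
px0_5 = 202
py0_5 = 144
px0_6 = 185
py0_6 = 63
px1_6 = 232
py1_6 = 137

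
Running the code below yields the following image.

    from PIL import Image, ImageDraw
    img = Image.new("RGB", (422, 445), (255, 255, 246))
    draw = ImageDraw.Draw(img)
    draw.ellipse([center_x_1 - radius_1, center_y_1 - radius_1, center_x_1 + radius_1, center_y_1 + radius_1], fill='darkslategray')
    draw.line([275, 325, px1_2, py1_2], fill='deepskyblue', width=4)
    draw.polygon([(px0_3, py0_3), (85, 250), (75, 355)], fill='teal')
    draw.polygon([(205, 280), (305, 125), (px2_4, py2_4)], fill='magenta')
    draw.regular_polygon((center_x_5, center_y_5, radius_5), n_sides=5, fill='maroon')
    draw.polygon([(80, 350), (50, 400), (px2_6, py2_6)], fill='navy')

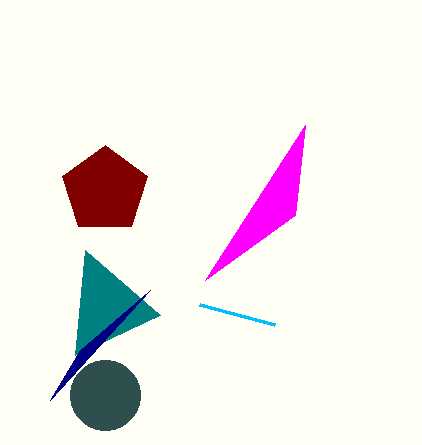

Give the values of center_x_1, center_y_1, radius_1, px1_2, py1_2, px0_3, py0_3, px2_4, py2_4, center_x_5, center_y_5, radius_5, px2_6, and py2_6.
center_x_1 = 105
center_y_1 = 395
radius_1 = 35
px1_2 = 200
py1_2 = 305
px0_3 = 160
py0_3 = 315
px2_4 = 295
py2_4 = 215
center_x_5 = 105
center_y_5 = 190
radius_5 = 45
px2_6 = 150
py2_6 = 290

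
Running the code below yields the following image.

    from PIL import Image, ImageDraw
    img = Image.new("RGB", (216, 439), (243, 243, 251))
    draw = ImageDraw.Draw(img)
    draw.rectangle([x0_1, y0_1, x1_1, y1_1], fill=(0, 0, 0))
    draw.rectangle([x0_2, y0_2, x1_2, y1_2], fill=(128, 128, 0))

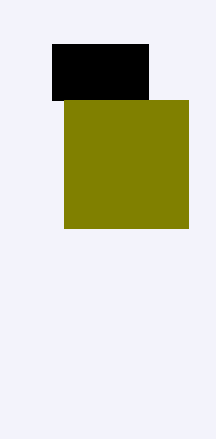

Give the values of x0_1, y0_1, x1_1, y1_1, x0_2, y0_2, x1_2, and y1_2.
x0_1 = 52; y0_1 = 44; x1_1 = 148; y1_1 = 100; x0_2 = 64; y0_2 = 100; x1_2 = 188; y1_2 = 228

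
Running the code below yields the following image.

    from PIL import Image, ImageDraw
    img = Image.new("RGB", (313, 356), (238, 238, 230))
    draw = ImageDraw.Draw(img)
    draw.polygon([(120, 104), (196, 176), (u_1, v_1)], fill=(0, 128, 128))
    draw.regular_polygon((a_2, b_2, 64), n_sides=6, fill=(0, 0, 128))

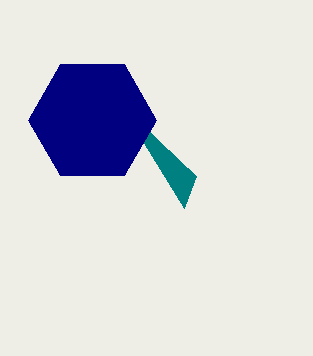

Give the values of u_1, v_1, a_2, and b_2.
u_1 = 184
v_1 = 208
a_2 = 92
b_2 = 120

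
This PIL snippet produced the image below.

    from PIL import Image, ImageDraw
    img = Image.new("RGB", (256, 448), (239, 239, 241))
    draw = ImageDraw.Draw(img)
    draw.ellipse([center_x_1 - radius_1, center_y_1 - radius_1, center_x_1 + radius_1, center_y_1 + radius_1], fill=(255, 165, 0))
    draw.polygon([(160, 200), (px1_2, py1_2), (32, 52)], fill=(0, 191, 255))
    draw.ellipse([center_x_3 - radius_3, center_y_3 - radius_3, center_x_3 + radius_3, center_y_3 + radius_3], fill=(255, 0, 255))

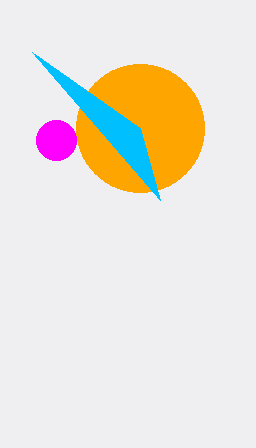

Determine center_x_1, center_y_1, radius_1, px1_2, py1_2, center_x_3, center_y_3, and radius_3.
center_x_1 = 140; center_y_1 = 128; radius_1 = 64; px1_2 = 140; py1_2 = 128; center_x_3 = 56; center_y_3 = 140; radius_3 = 20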